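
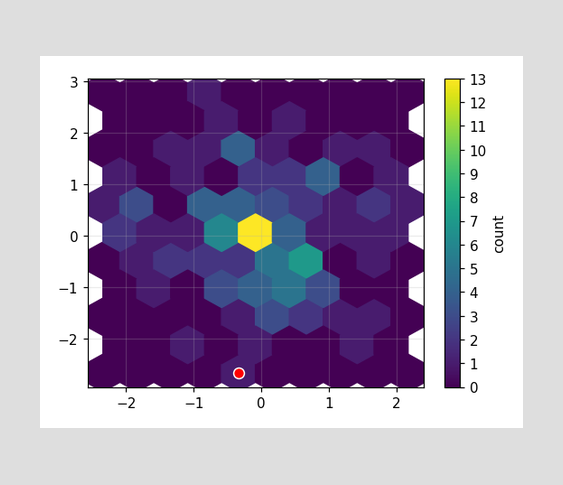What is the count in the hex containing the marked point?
1

The marked hex reads 1 on the colorbar.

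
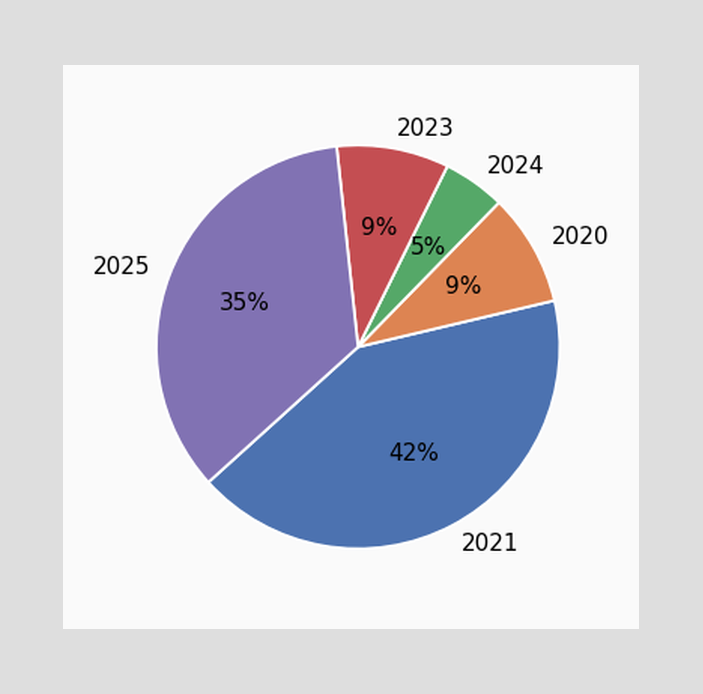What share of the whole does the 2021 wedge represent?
42%

The 2021 slice takes up 42% of the pie.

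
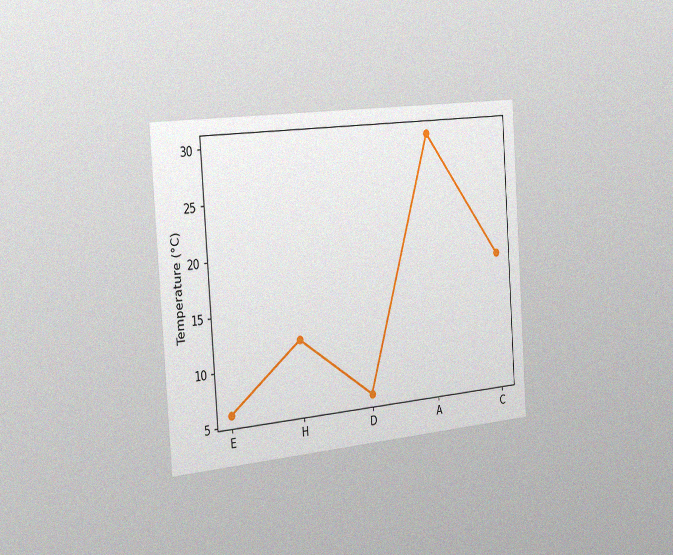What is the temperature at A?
30°C

The chart is tilted about 4° counter-clockwise and viewed slightly from the left, with some photo noise. At A, the line is at 30°C.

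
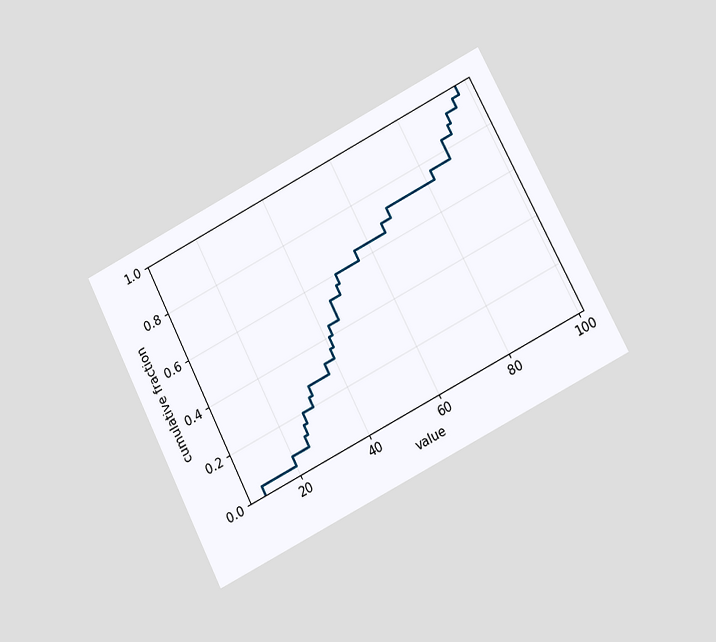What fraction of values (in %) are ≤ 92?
The chart is tilted about 27° counter-clockwise and viewed at a slight angle. At x=92 the ECDF step is at 92%.

92%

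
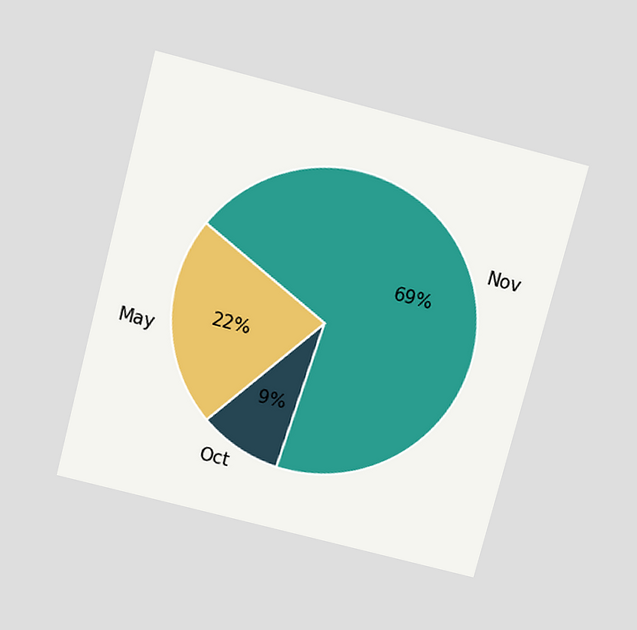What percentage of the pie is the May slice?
22%

The chart is tilted about 14° clockwise and viewed slightly from above. The May slice takes up 22% of the pie.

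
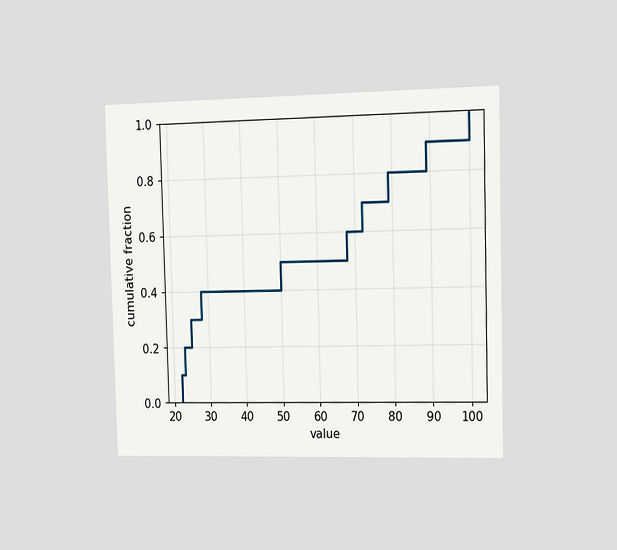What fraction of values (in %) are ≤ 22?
10%

The chart is viewed slightly from the right. At x=22 the ECDF step is at 10%.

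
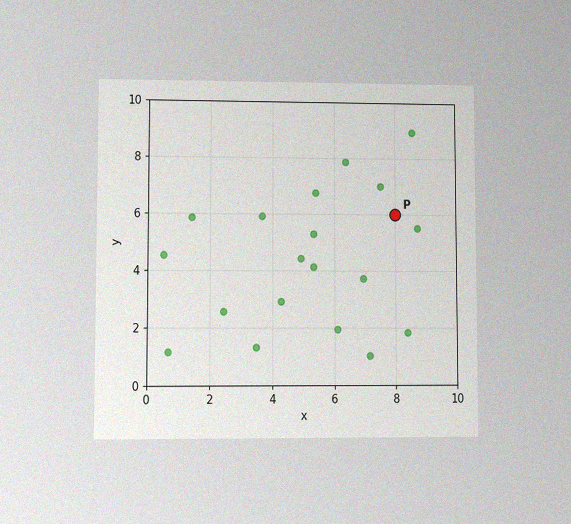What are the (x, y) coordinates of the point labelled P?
The chart is viewed at a slight angle, with some photo noise. Following the gridlines from P to each axis, P sits at (8, 6).

(8, 6)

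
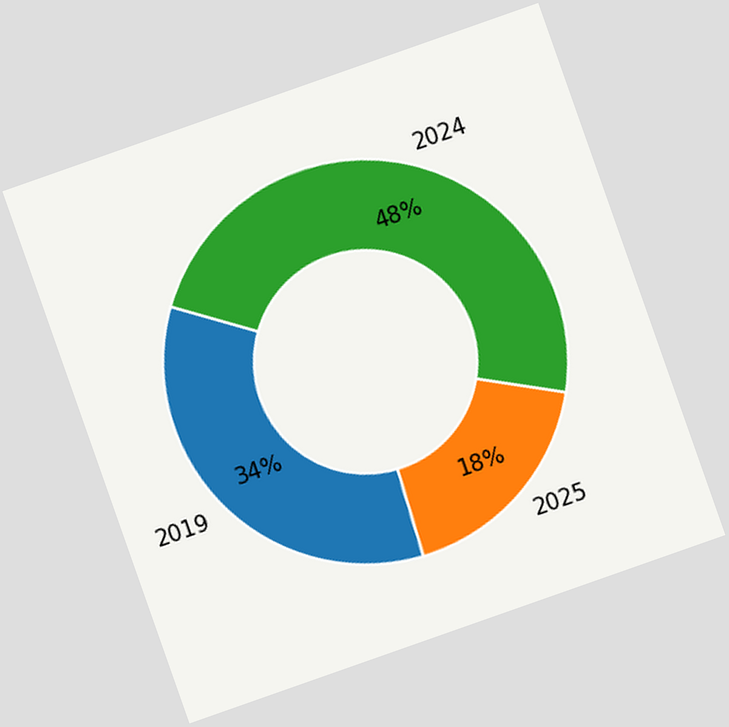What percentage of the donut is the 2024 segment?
48%

The chart is tilted about 19° counter-clockwise. The 2024 segment takes up 48% of the ring.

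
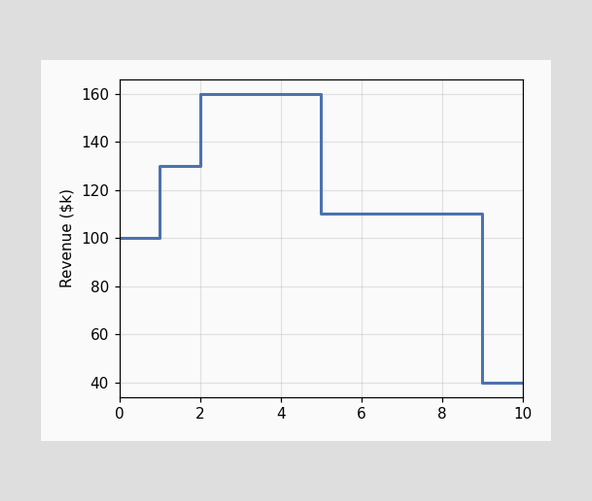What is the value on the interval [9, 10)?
On [9, 10) the step sits at $40k.

$40k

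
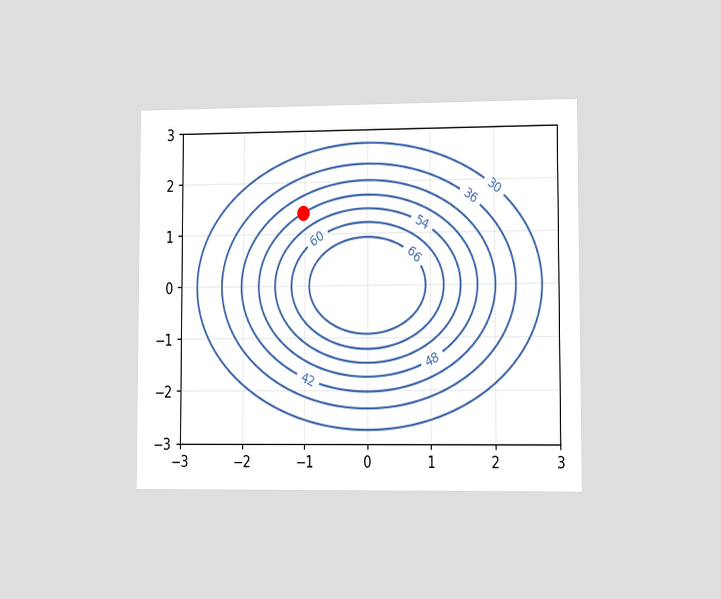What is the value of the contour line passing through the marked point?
48

The chart is viewed slightly from the right. The marked point sits on the contour labelled 48.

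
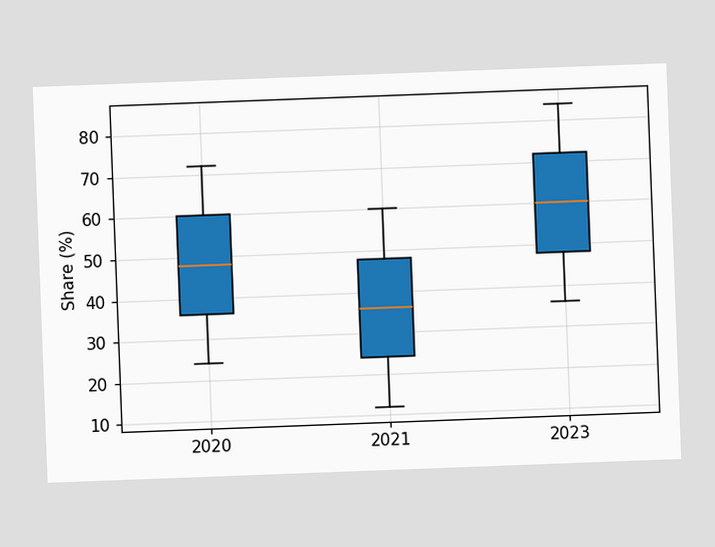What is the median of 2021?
The chart is tilted about 2° counter-clockwise. The median line in the 2021 box sits at 36%.

36%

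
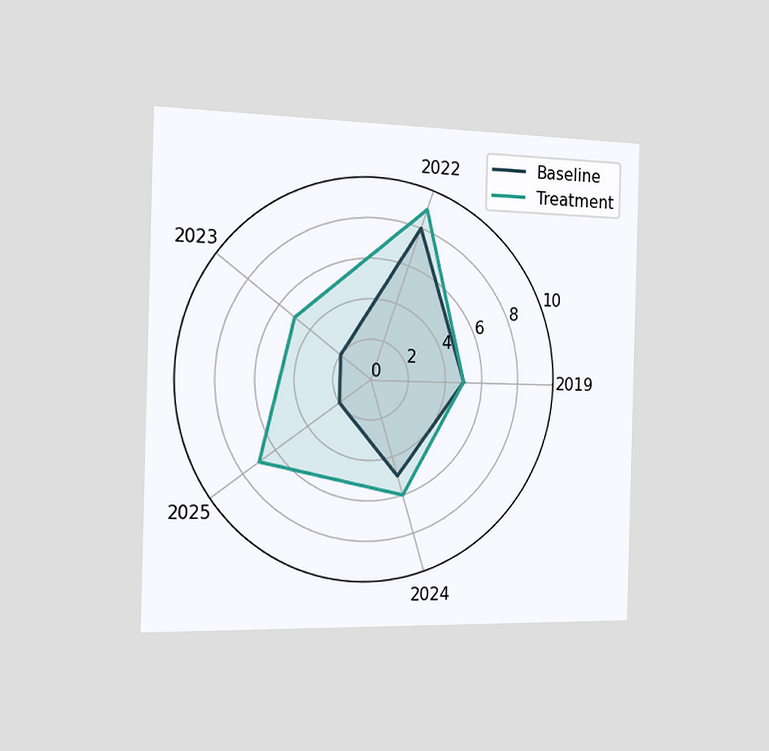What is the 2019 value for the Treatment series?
The chart is viewed slightly from the left. On the 2019 axis, Treatment reaches 5.

5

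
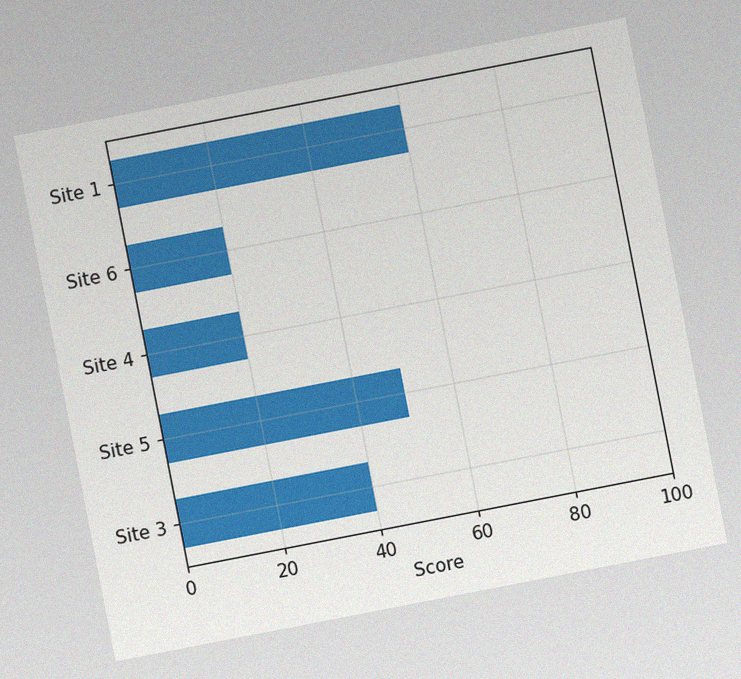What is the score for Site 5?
50

The chart is tilted about 11° counter-clockwise, with some photo noise. Reading along the chart's x-axis, the Site 5 bar reaches 50.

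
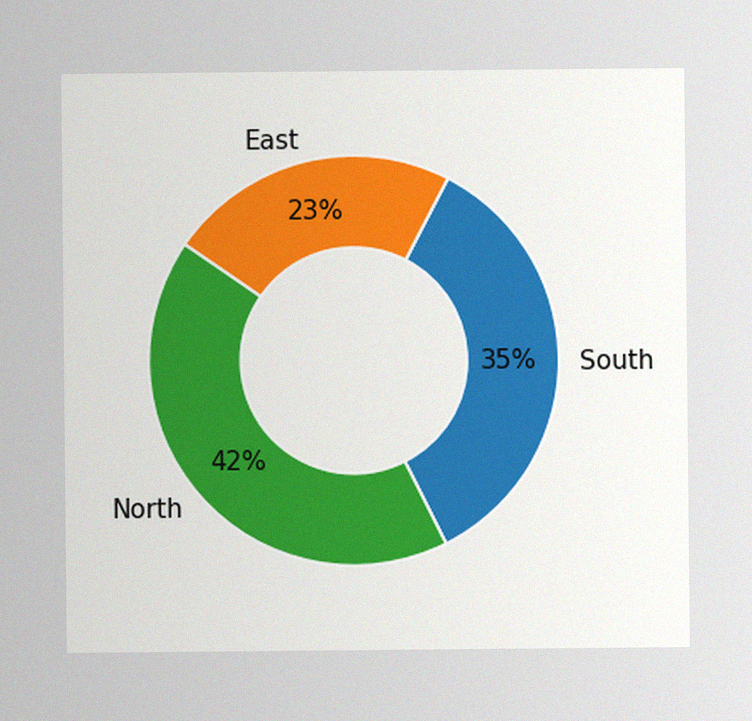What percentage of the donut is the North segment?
The image has some photo noise and uneven lighting. The North segment takes up 42% of the ring.

42%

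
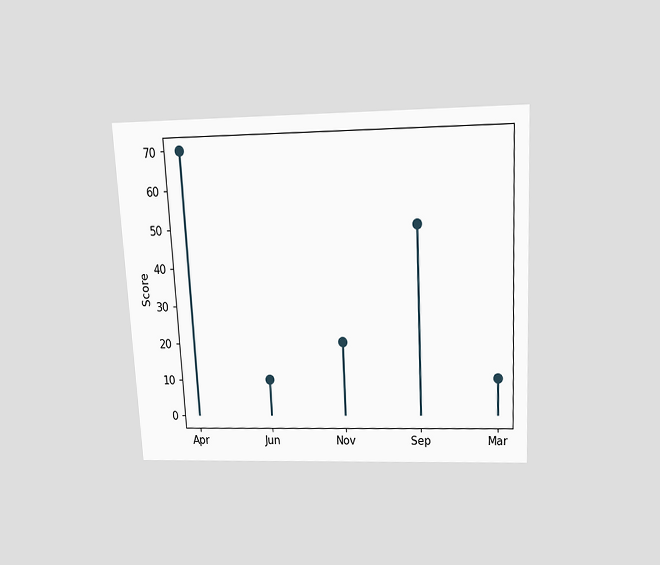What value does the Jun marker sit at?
The chart is tilted about 3° counter-clockwise and viewed slightly from above. The Jun marker sits at 10.

10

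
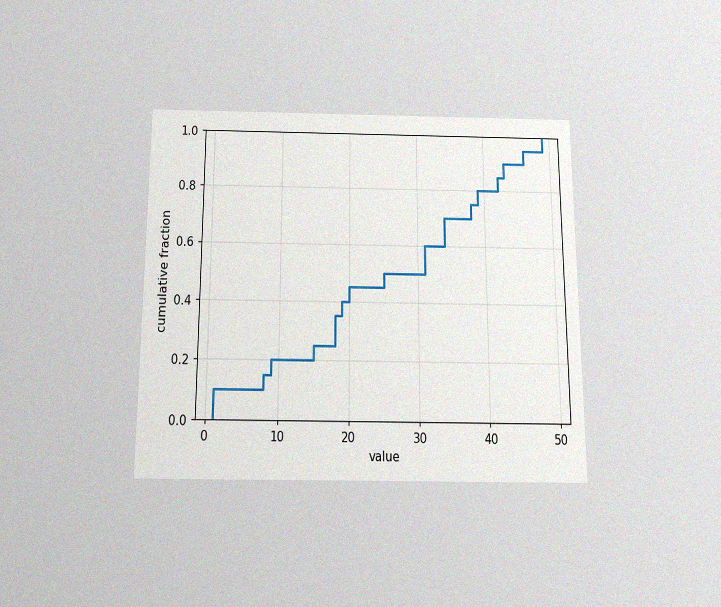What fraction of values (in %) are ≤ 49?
The chart is viewed slightly from below, with some photo noise. At x=49 the ECDF step is at 100%.

100%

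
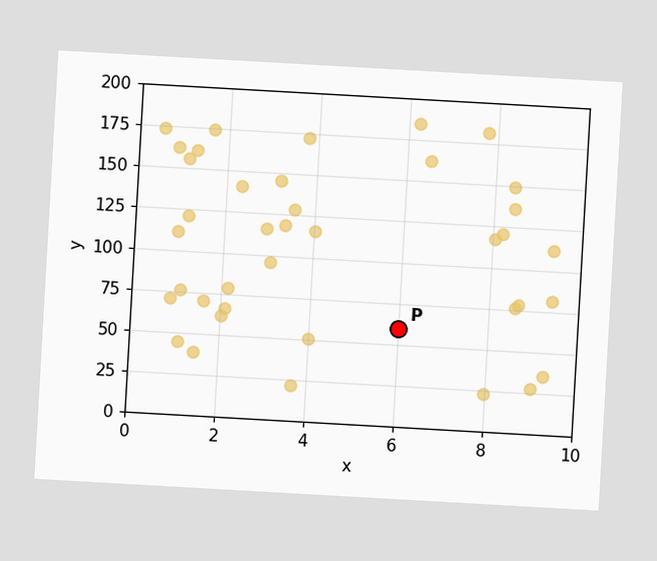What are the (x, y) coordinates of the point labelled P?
The chart is tilted about 3° clockwise. Following the gridlines from P to each axis, P sits at (6, 60).

(6, 60)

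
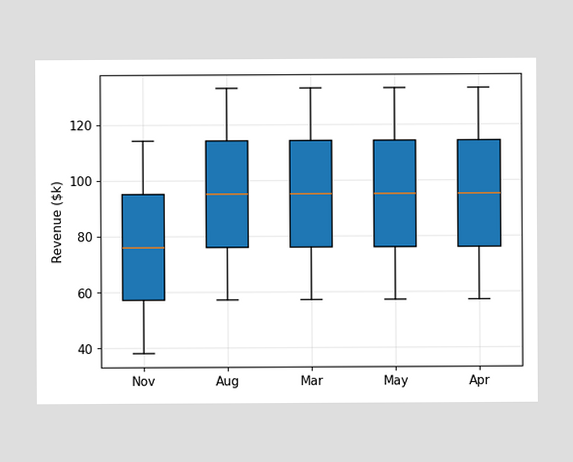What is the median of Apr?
The median line in the Apr box sits at $95k.

$95k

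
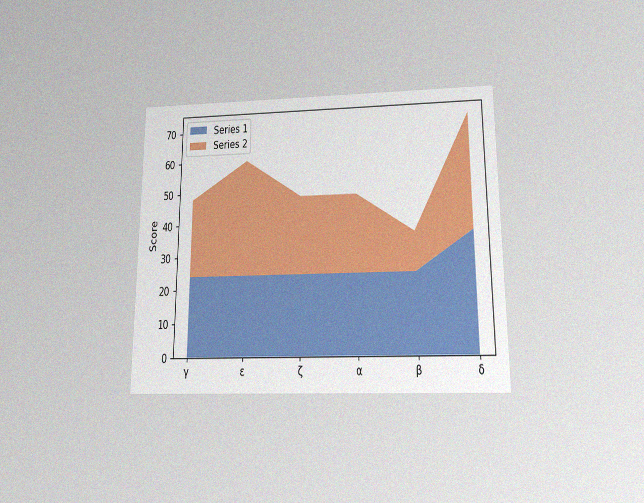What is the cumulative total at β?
The chart is viewed slightly from below, with some photo noise. The stacked total at β reaches 36.

36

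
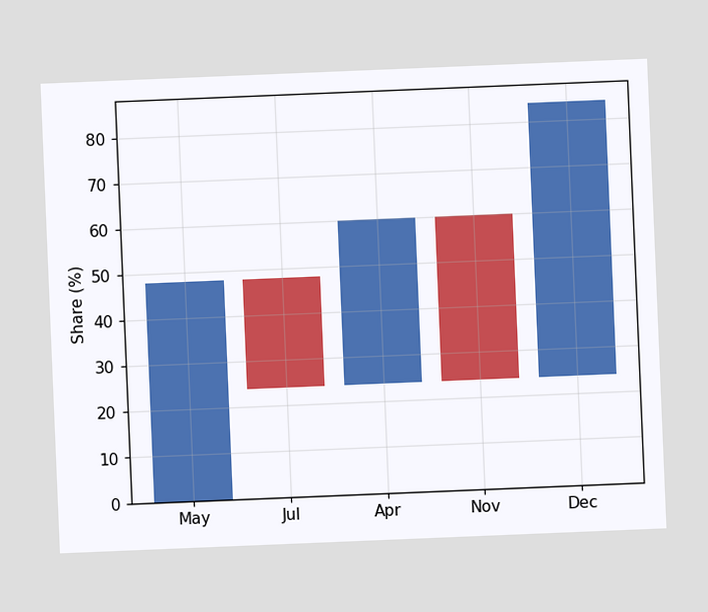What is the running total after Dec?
The chart is tilted about 2° counter-clockwise. After Dec the running total reaches 84%.

84%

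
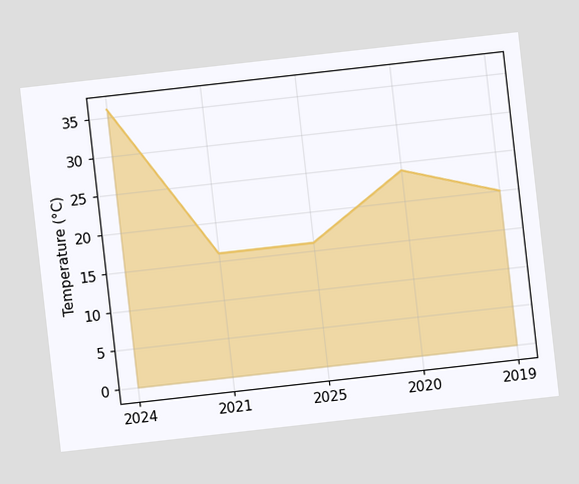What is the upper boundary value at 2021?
16°C

The chart is tilted about 6° counter-clockwise. At 2021 the upper boundary is at 16°C.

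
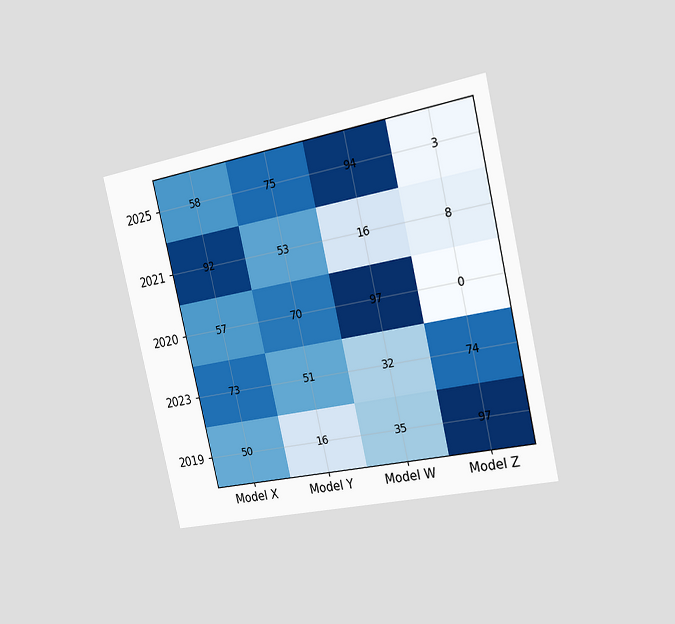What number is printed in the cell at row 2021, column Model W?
16

The chart is tilted about 13° counter-clockwise and viewed slightly from the right. The (2021, Model W) cell reads 16.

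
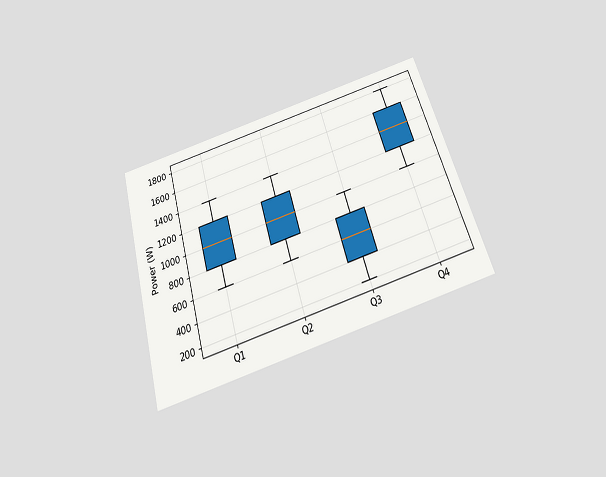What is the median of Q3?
600W

The chart is tilted about 16° counter-clockwise and viewed slightly from below. The median line in the Q3 box sits at 600W.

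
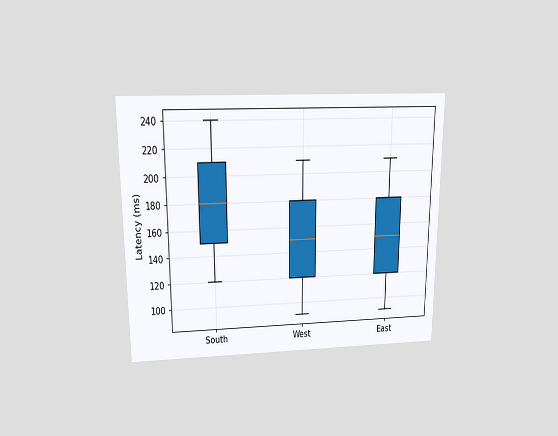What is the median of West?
150ms

The chart is viewed slightly from above. The median line in the West box sits at 150ms.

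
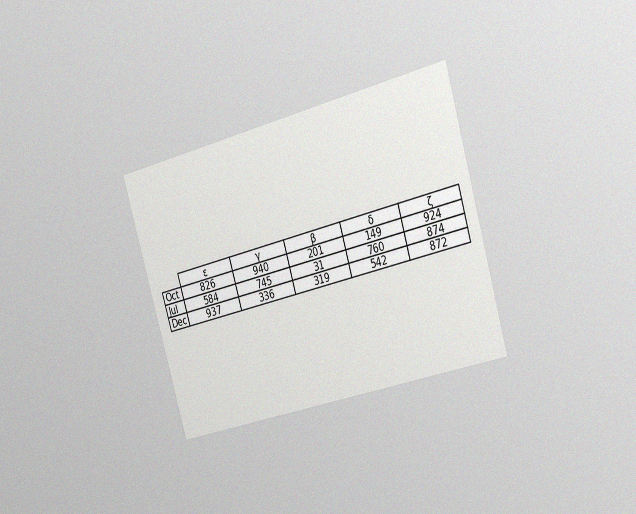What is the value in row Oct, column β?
201

The chart is tilted about 16° counter-clockwise and viewed slightly from the right, with some photo noise. The (Oct, β) cell reads 201.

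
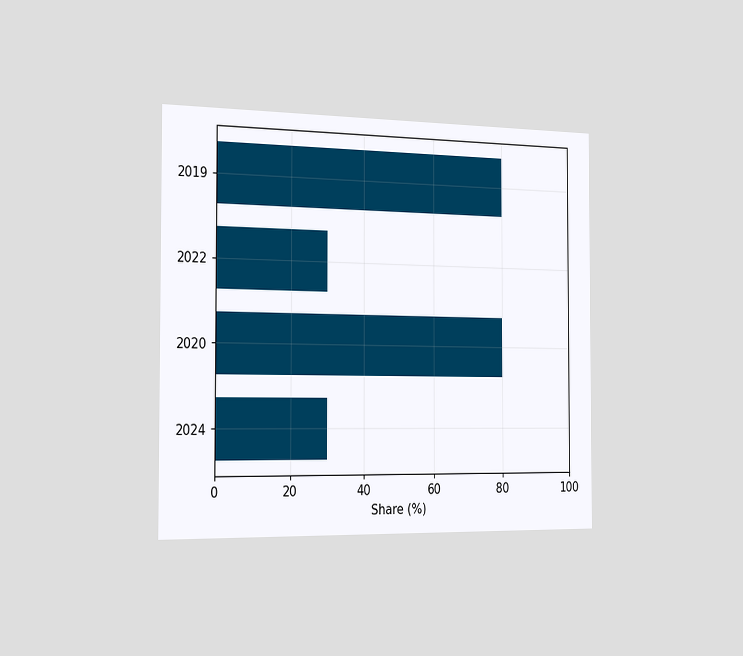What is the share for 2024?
The chart is viewed slightly from the left. Reading along the chart's x-axis, the 2024 bar reaches 30%.

30%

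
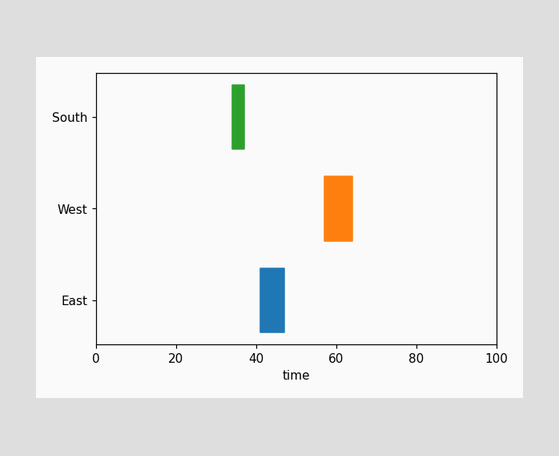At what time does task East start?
The East bar begins at t=41.

41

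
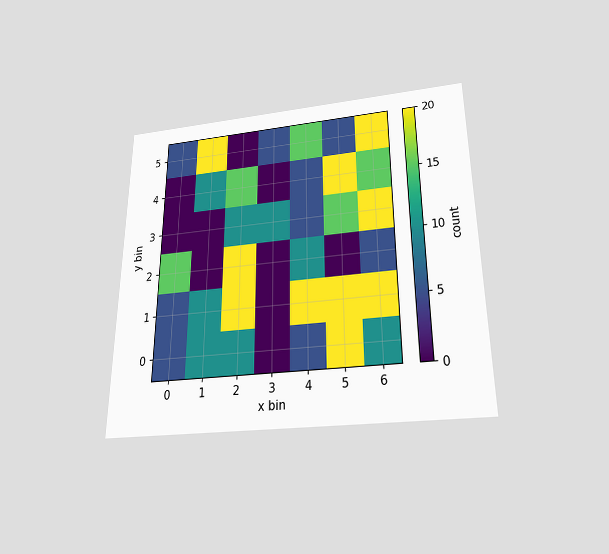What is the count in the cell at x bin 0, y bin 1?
The chart is viewed slightly from below. Matching the cell (0, 1) against the colorbar gives 5.

5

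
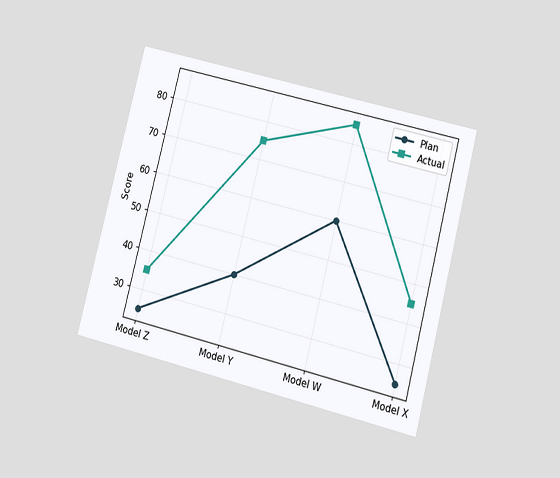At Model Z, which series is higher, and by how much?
The chart is tilted about 14° clockwise and viewed at a slight angle. At Model Z, Actual sits above the other line by 10.

Actual, by 10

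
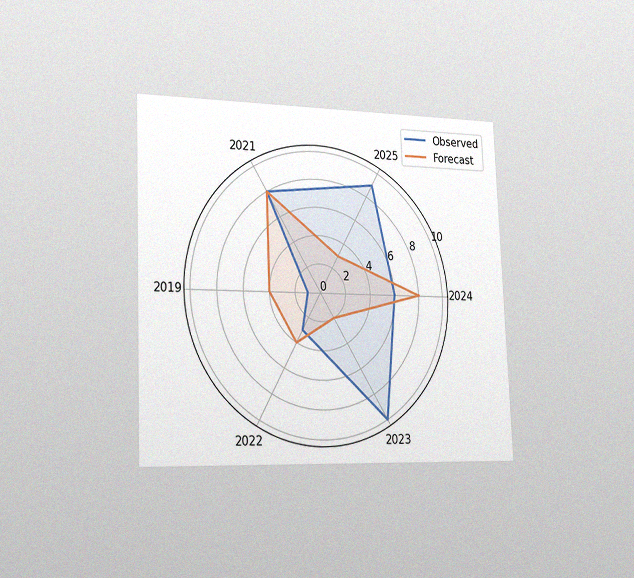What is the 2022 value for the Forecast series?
The chart is tilted about 2° counter-clockwise and viewed slightly from the left, with some photo noise. On the 2022 axis, Forecast reaches 4.

4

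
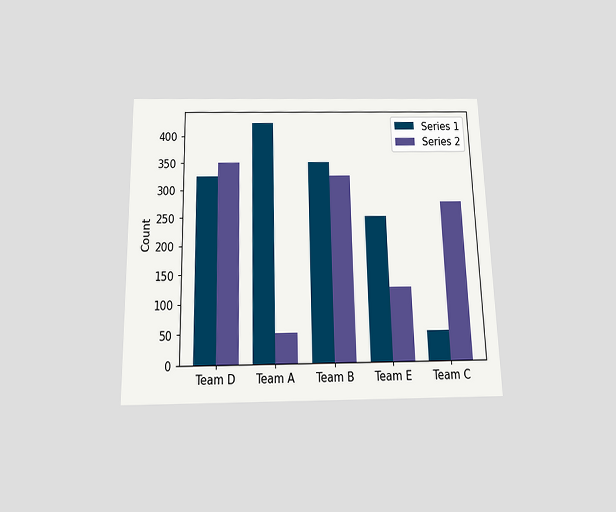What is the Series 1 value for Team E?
The chart is viewed slightly from below. The Series 1 bar at Team E reaches 250 on the y-axis.

250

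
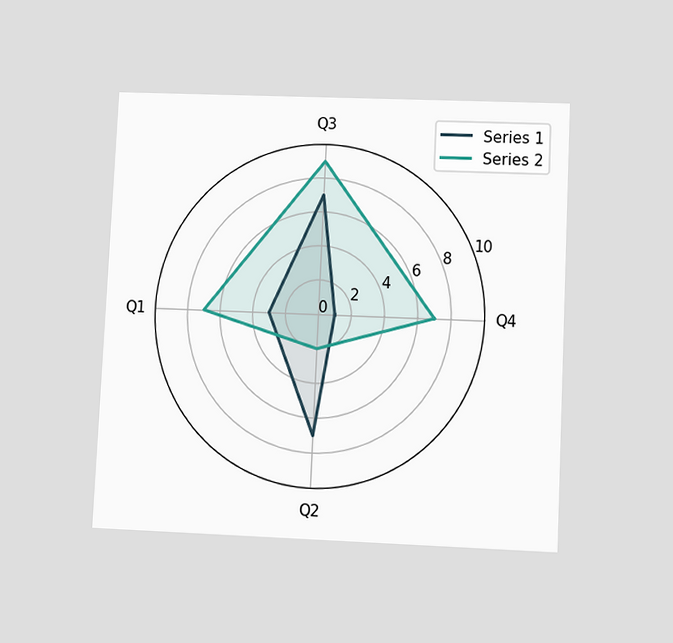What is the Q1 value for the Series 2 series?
7

The chart is tilted about 3° clockwise and viewed at a slight angle. On the Q1 axis, Series 2 reaches 7.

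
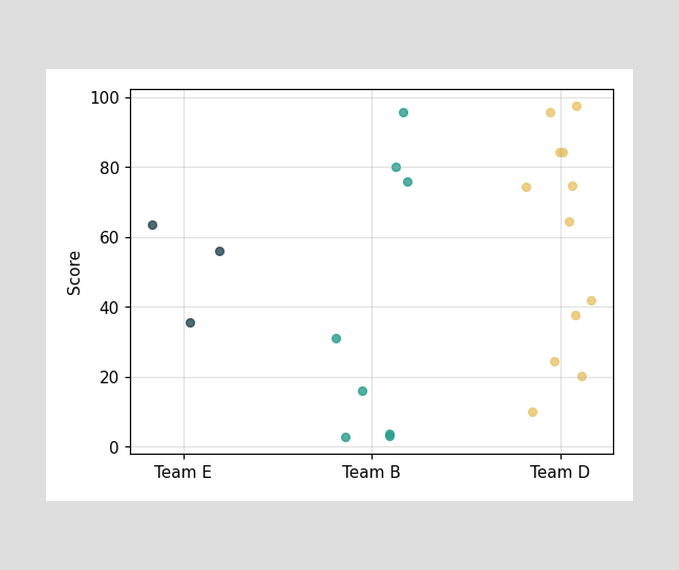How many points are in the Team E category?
3

Counting the markers in the Team E column gives 3.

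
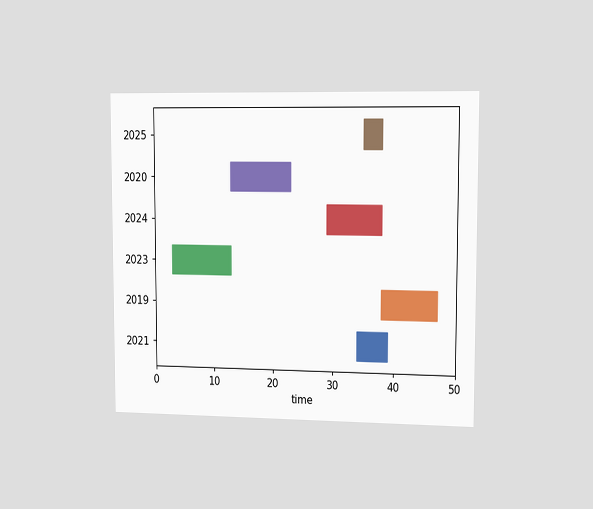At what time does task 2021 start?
The chart is viewed slightly from the right. The 2021 bar begins at t=34.

34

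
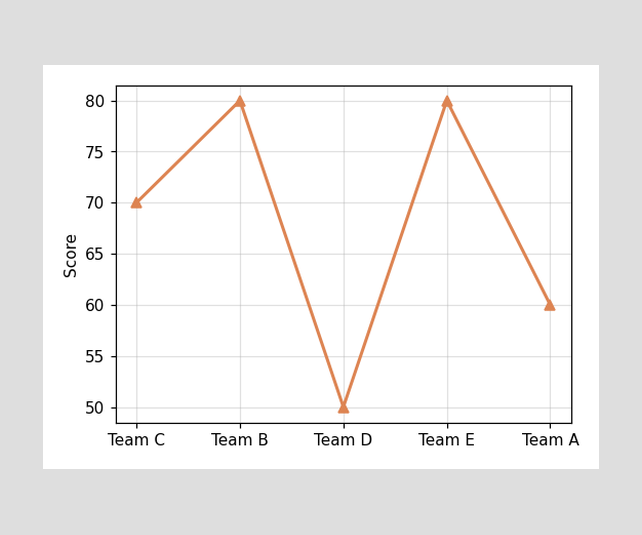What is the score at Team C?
70

At Team C, the line is at 70.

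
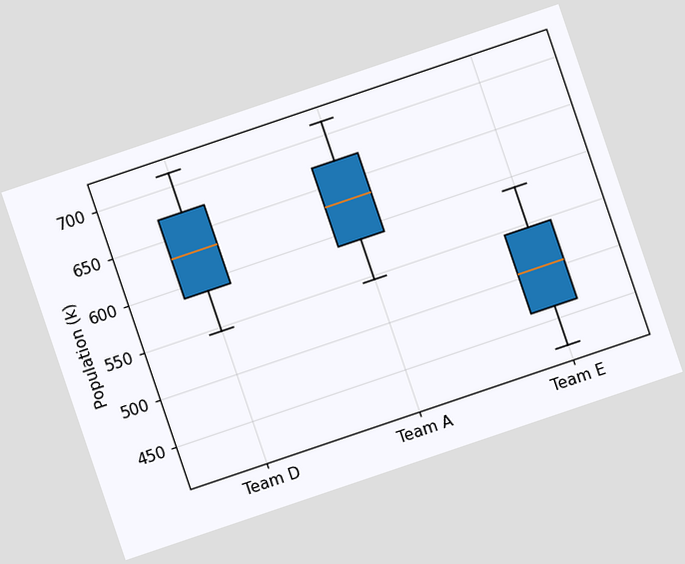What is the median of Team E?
504k

The chart is tilted about 19° counter-clockwise. The median line in the Team E box sits at 504k.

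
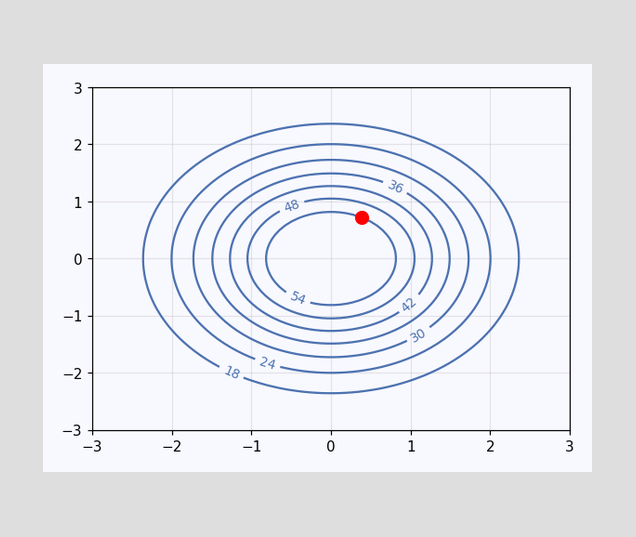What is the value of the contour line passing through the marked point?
54

The marked point sits on the contour labelled 54.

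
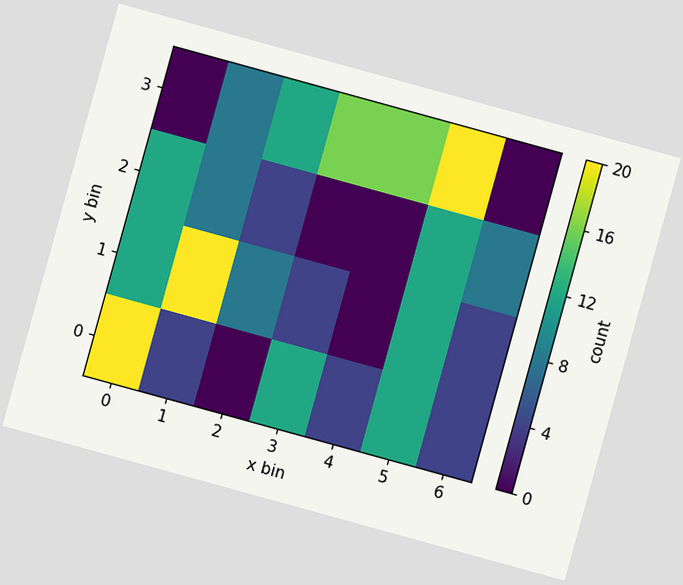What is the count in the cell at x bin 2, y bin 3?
12

The chart is tilted about 15° clockwise. Matching the cell (2, 3) against the colorbar gives 12.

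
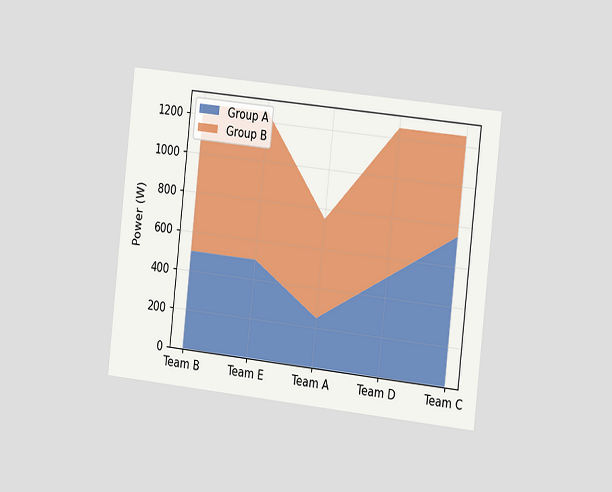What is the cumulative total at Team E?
1250W

The chart is tilted about 6° clockwise and viewed slightly from the right. The stacked total at Team E reaches 1250W.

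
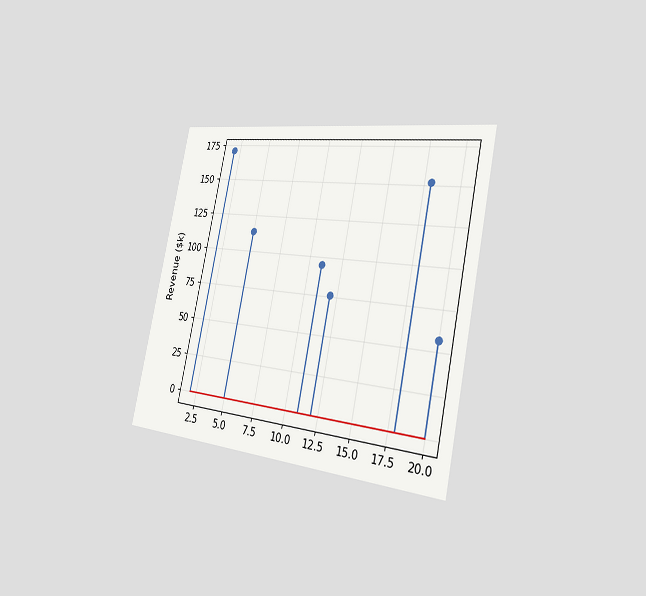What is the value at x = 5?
$114k

The chart is tilted about 12° clockwise and viewed slightly from the right. The stem at x=5 reaches $114k.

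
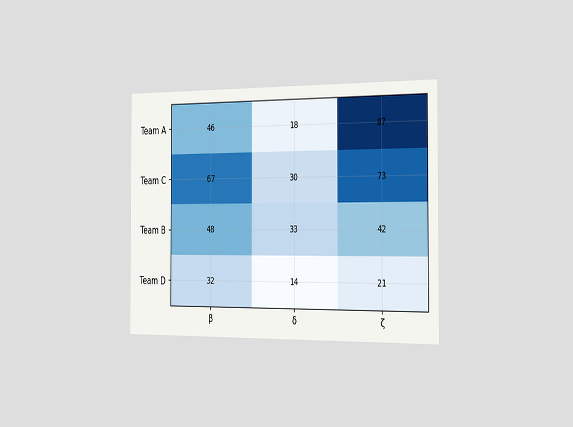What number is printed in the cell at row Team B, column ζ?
The chart is viewed slightly from the right. The (Team B, ζ) cell reads 42.

42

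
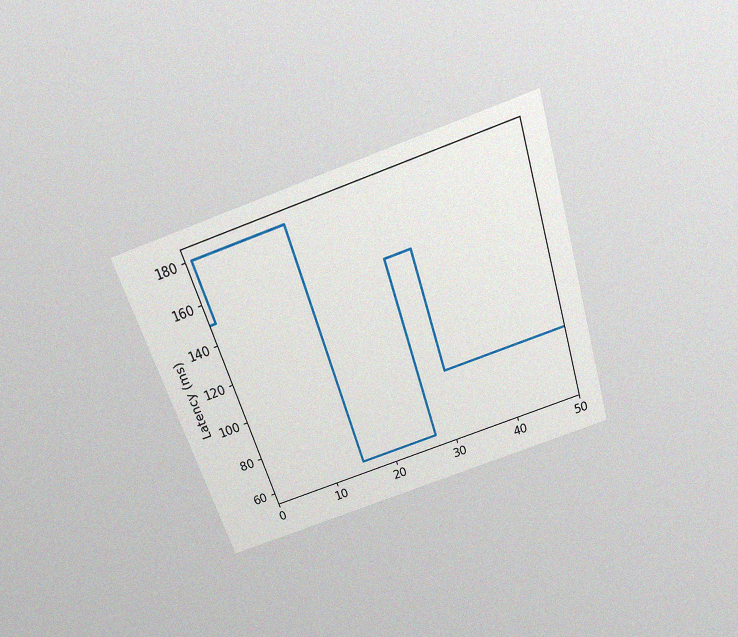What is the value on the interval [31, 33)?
The chart is tilted about 18° counter-clockwise and viewed slightly from above, with some photo noise. On [31, 33) the step sits at 90ms.

90ms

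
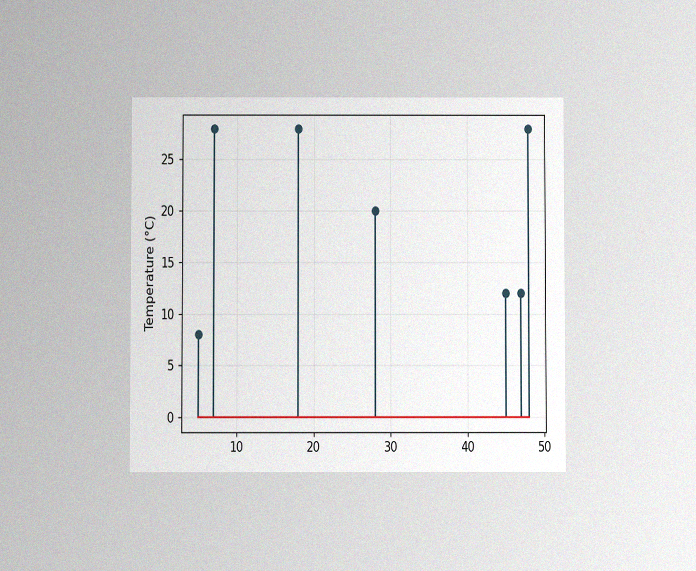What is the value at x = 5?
8°C

The chart is viewed at a slight angle, with some photo noise. The stem at x=5 reaches 8°C.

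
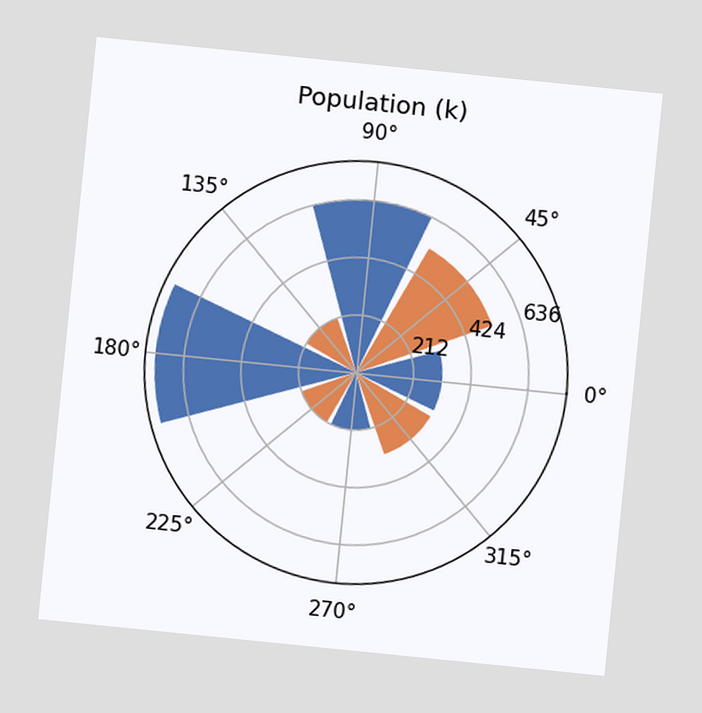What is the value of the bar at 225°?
212k

The chart is tilted about 6° clockwise. The bar at 225° reaches 212k on the radial axis.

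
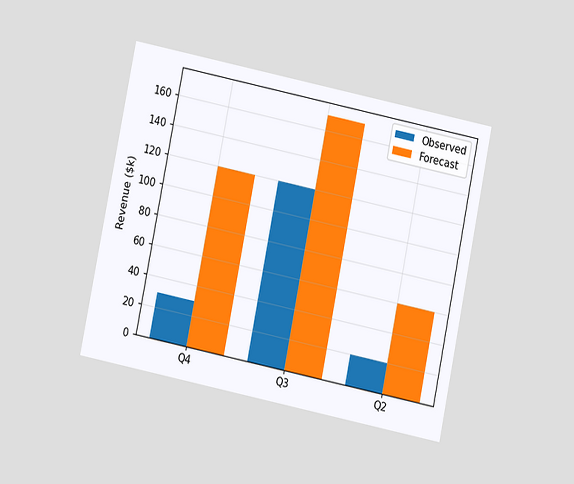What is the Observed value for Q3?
The chart is tilted about 12° clockwise and viewed at a slight angle. The Observed bar at Q3 reaches $120k on the y-axis.

$120k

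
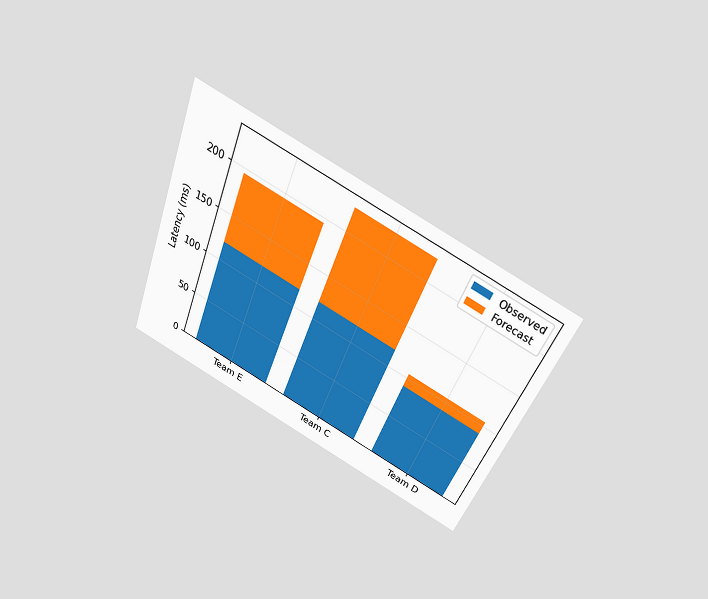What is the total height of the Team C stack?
225ms

The chart is tilted about 22° clockwise and viewed slightly from above. The Team C stack's top reaches 225ms on the y-axis.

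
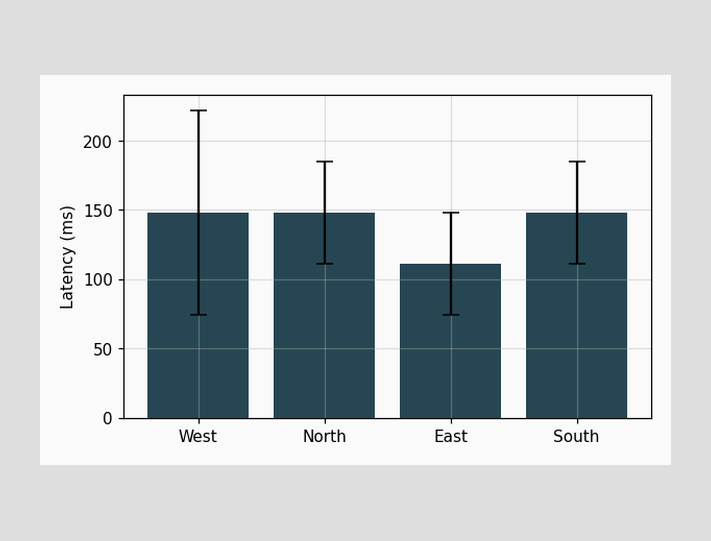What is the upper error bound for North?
185ms

The North bar's upper whisker reaches 185ms.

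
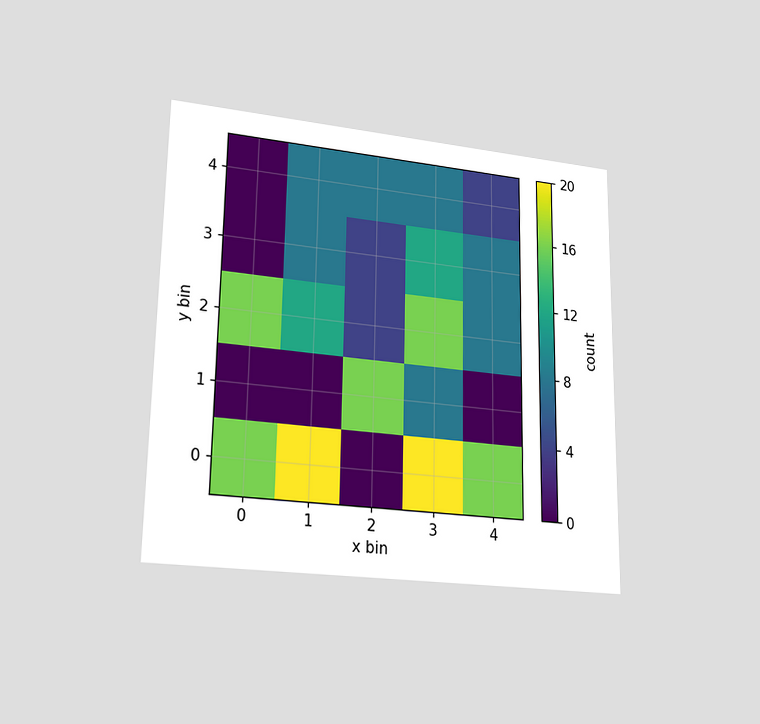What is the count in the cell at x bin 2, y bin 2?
The chart is viewed at a slight angle. Matching the cell (2, 2) against the colorbar gives 4.

4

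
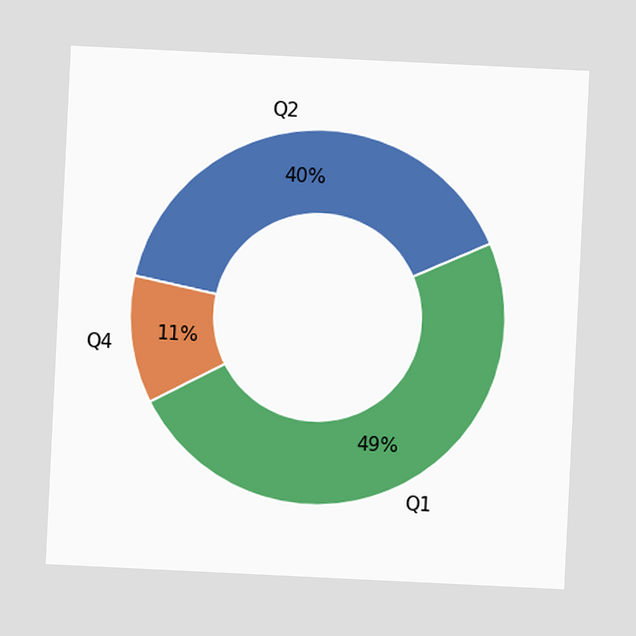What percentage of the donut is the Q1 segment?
The chart is tilted about 3° clockwise. The Q1 segment takes up 49% of the ring.

49%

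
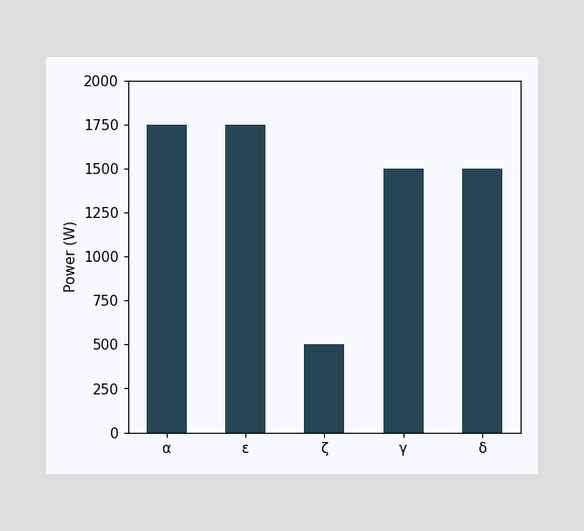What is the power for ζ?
Reading along the chart's y-axis, the ζ bar reaches 500W.

500W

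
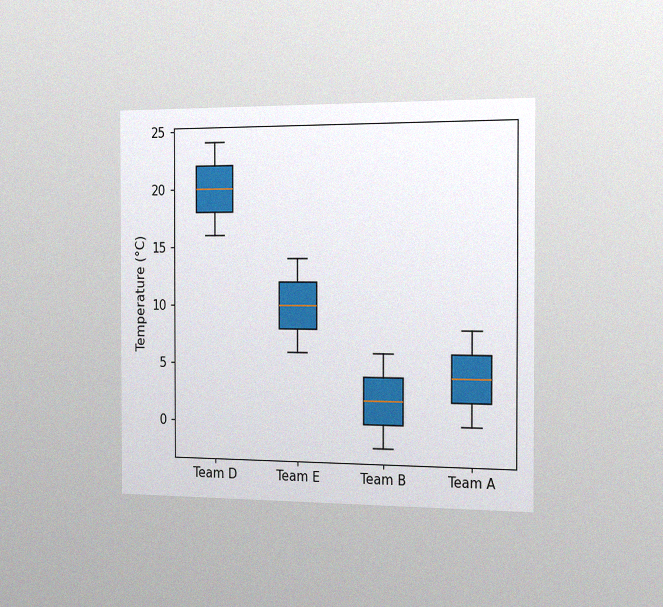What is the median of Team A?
The chart is viewed slightly from the right, with some photo noise. The median line in the Team A box sits at 4°C.

4°C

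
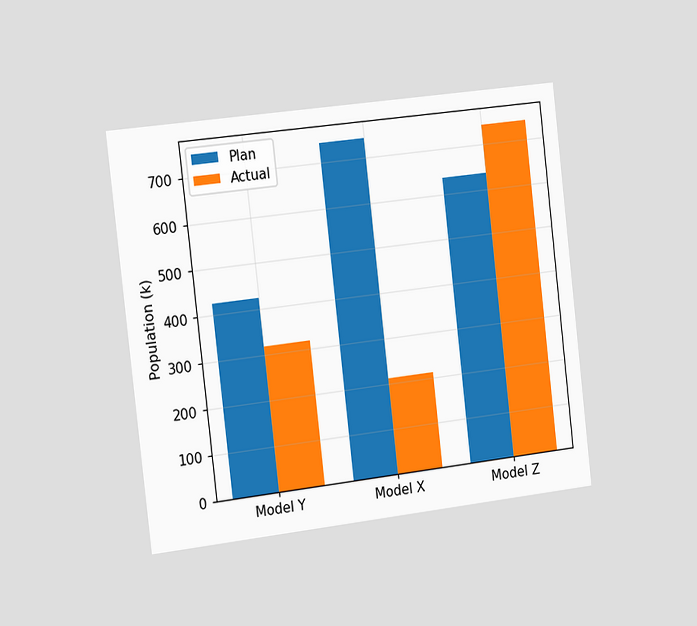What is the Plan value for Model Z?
636k

The chart is tilted about 7° counter-clockwise and viewed slightly from the left. The Plan bar at Model Z reaches 636k on the y-axis.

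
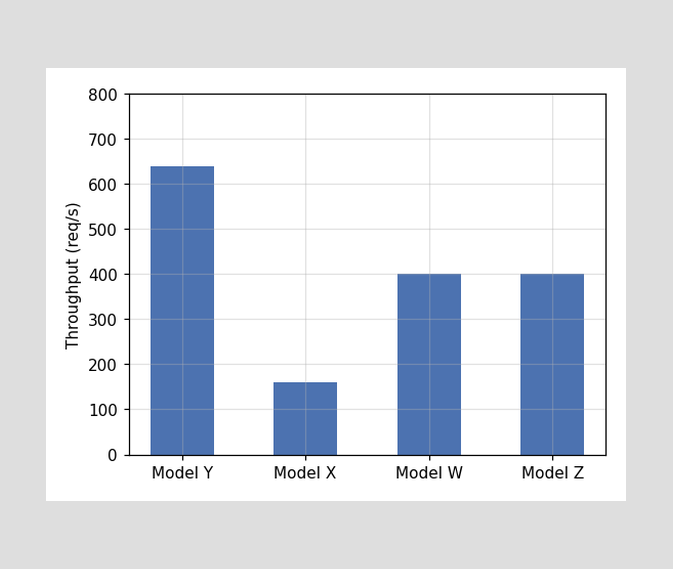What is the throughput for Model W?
Reading along the chart's y-axis, the Model W bar reaches 400req/s.

400req/s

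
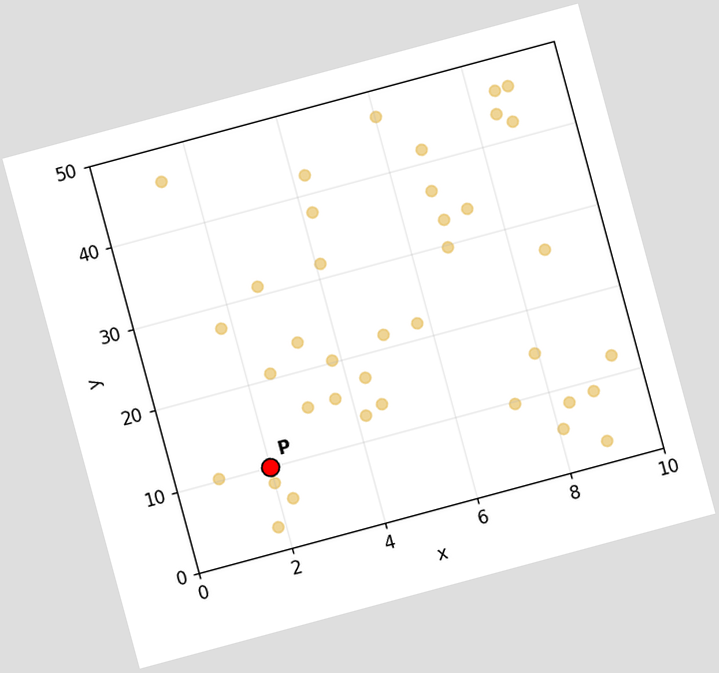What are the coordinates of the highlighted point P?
(2, 10)

The chart is tilted about 15° counter-clockwise. Following the gridlines from P to each axis, P sits at (2, 10).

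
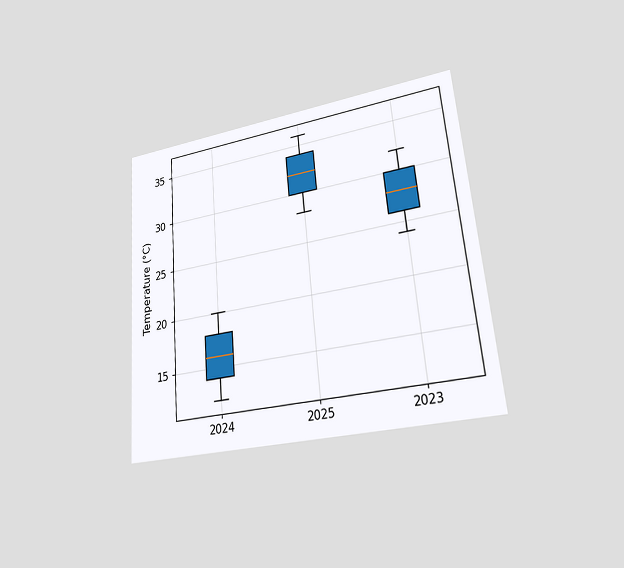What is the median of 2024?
The chart is tilted about 5° counter-clockwise and viewed at a slight angle. The median line in the 2024 box sits at 16°C.

16°C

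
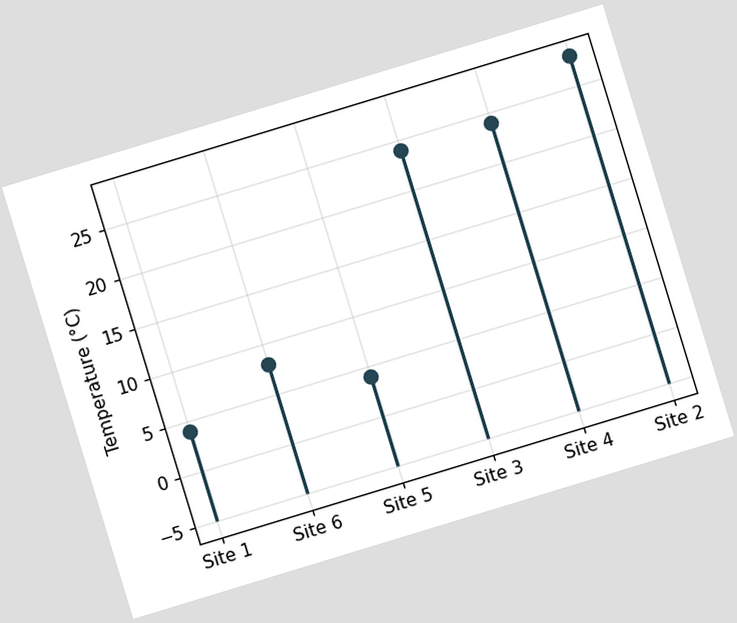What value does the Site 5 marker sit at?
4°C

The chart is tilted about 17° counter-clockwise. The Site 5 marker sits at 4°C.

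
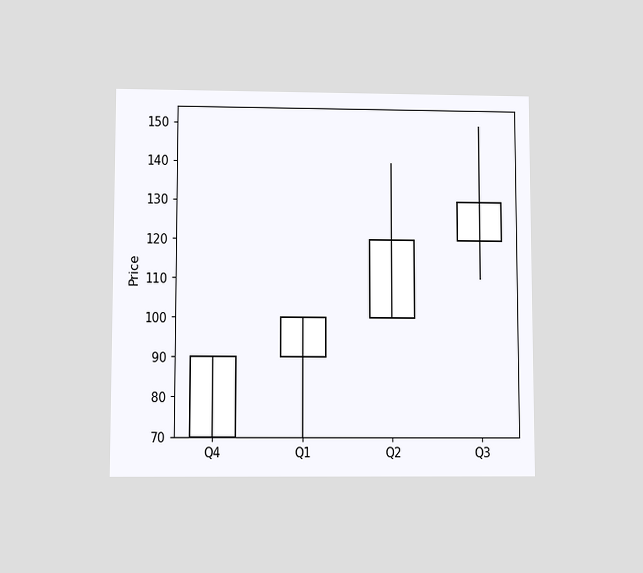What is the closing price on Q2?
The chart is viewed slightly from below. The Q2 candle closes at 120.

120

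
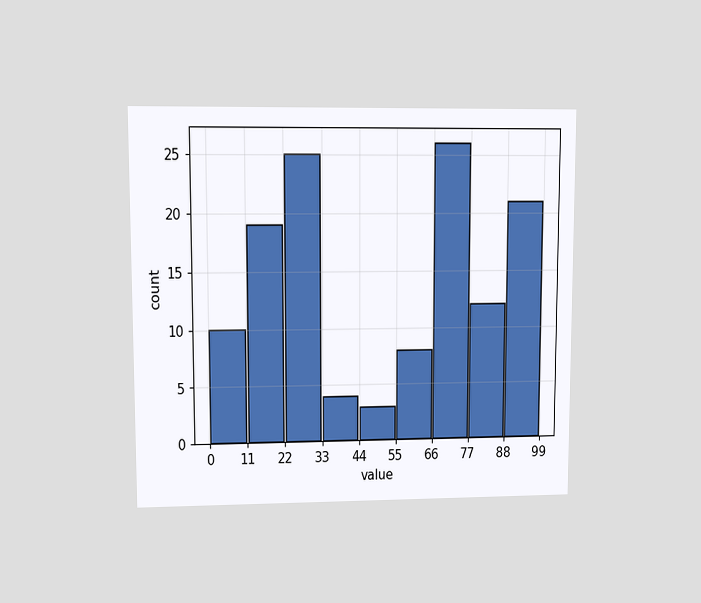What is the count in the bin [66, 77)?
26

The chart is viewed at a slight angle. The [66, 77) bin has height 26.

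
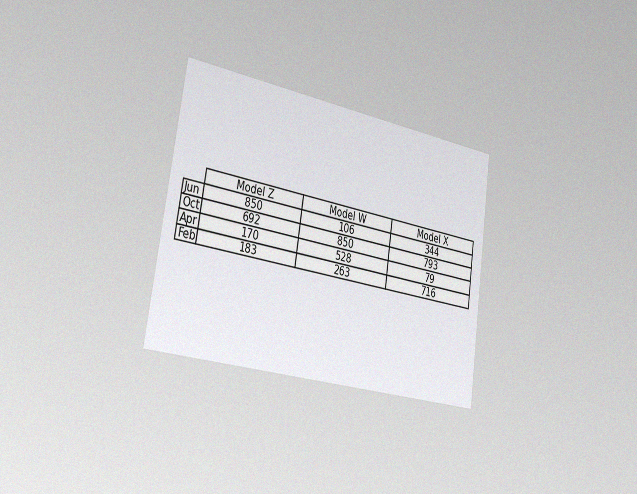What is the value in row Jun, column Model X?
344

The chart is tilted about 8° clockwise and viewed slightly from the left, with some photo noise. The (Jun, Model X) cell reads 344.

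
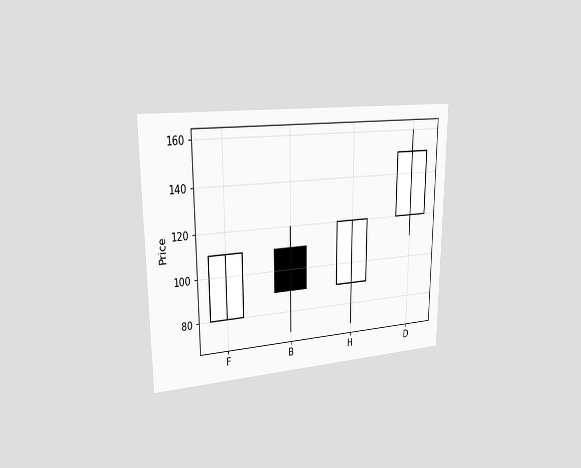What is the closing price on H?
120

The chart is viewed slightly from the left. The H candle closes at 120.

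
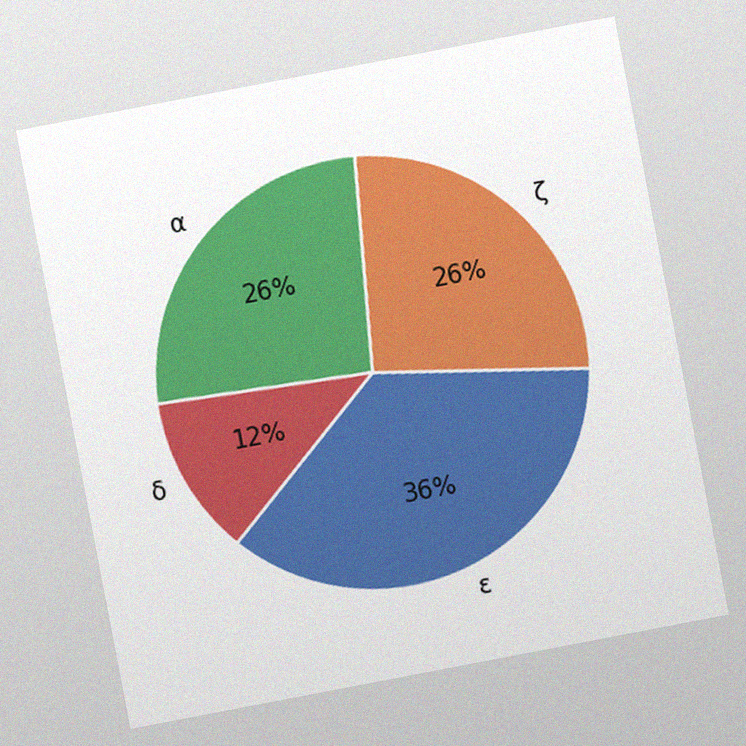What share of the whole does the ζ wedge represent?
The chart is tilted about 11° counter-clockwise, with some photo noise. The ζ slice takes up 26% of the pie.

26%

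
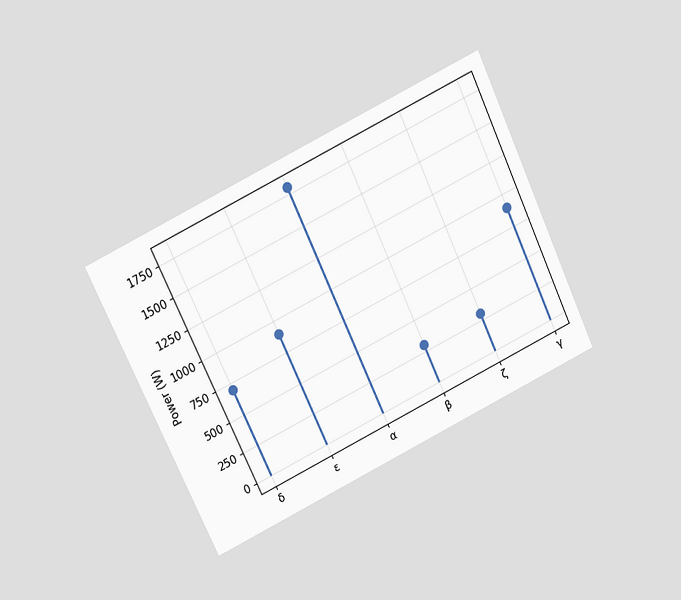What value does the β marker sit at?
The chart is tilted about 25° counter-clockwise and viewed slightly from above. The β marker sits at 300W.

300W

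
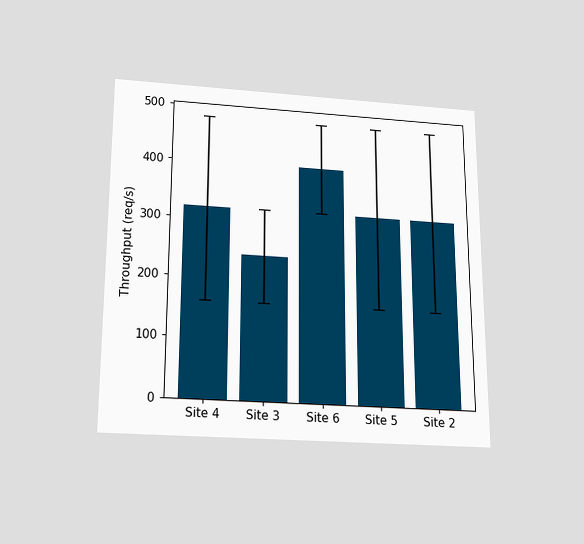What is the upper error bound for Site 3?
320req/s

The chart is viewed slightly from below. The Site 3 bar's upper whisker reaches 320req/s.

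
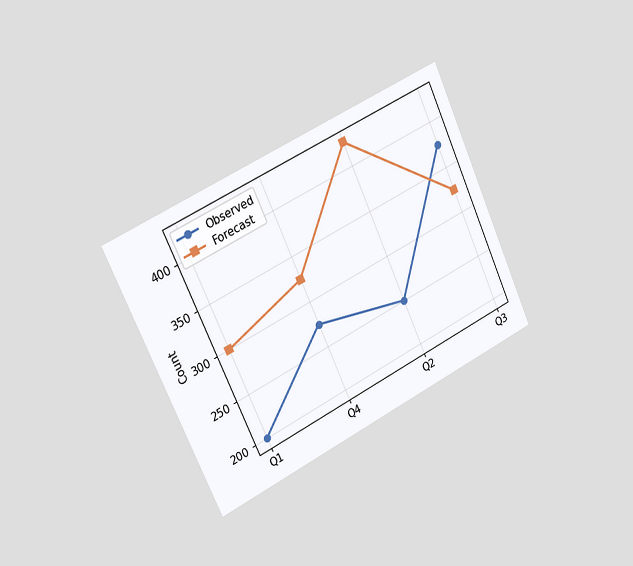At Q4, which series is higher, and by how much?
The chart is tilted about 25° counter-clockwise and viewed slightly from the left. At Q4, Forecast sits above the other line by 50.

Forecast, by 50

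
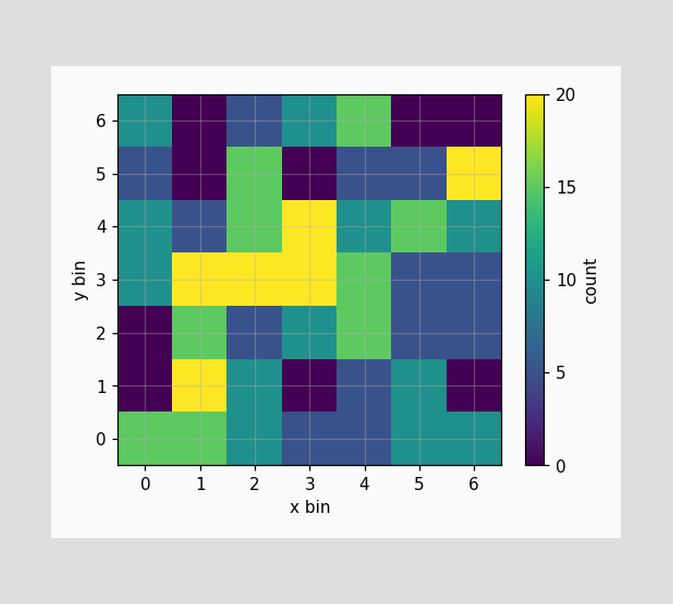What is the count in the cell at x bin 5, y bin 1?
10

Matching the cell (5, 1) against the colorbar gives 10.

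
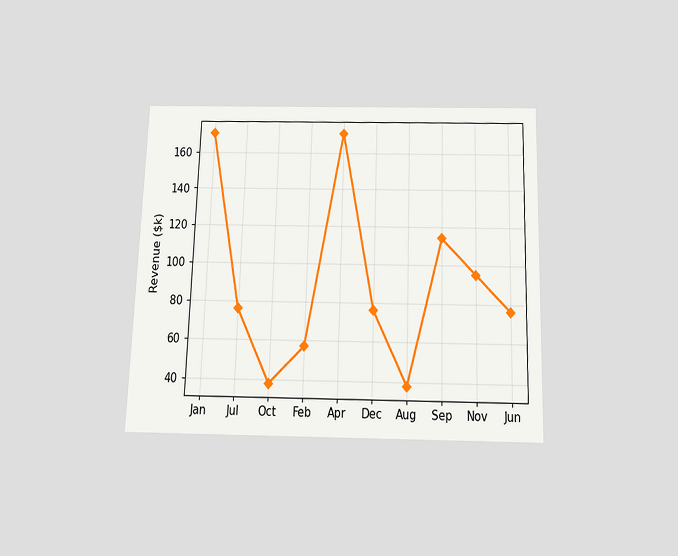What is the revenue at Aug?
$38k

The chart is viewed slightly from below. At Aug, the line is at $38k.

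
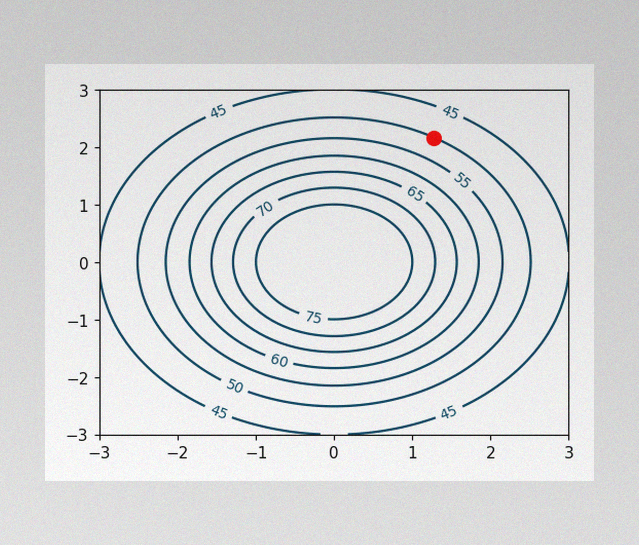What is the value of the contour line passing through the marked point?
The image has some photo noise and uneven lighting. The marked point sits on the contour labelled 50.

50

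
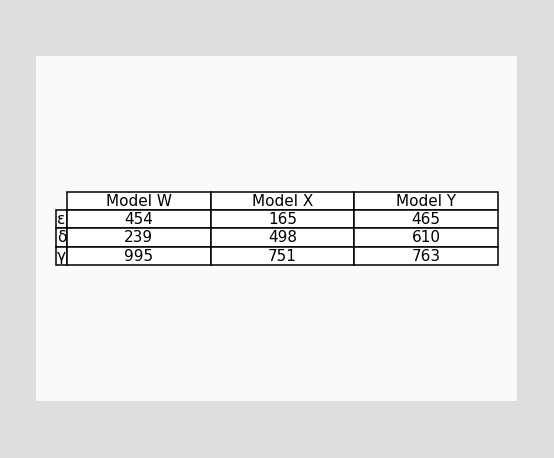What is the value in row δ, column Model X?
498

The (δ, Model X) cell reads 498.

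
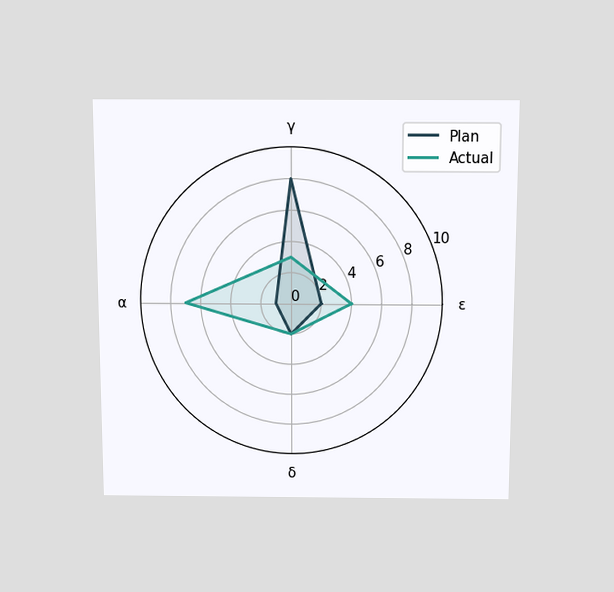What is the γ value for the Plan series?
The chart is viewed slightly from above. On the γ axis, Plan reaches 8.

8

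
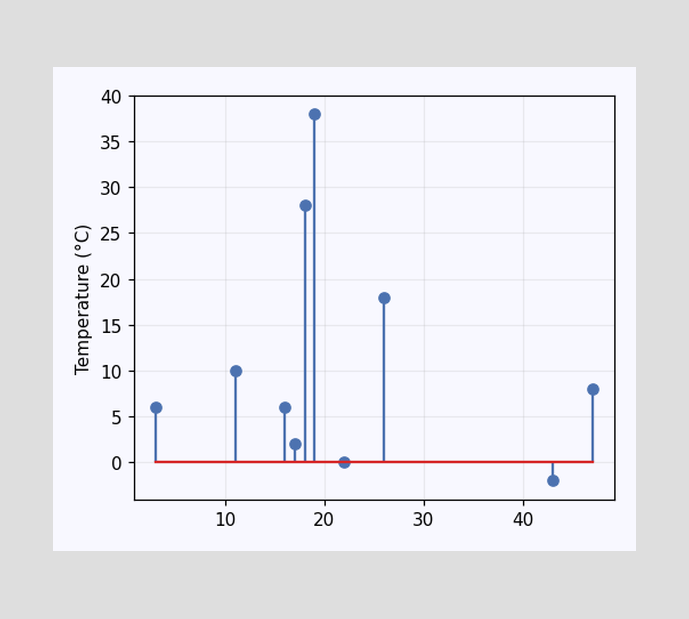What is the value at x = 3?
The stem at x=3 reaches 6°C.

6°C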